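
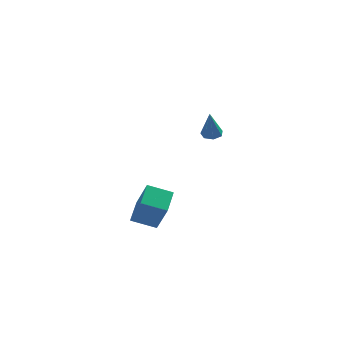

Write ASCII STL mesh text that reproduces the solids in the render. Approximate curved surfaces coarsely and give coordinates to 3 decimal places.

solid 
facet normal -0.308 0.401 -0.863
outer loop
vertex -4.534 3.555 -2.946
vertex -4.309 4.874 -2.413
vertex -3.314 3.528 -3.394
endloop
endfacet
facet normal -0.156 -0.916 -0.370
outer loop
vertex -2.791 2.846 -1.927
vertex -4.534 3.555 -2.946
vertex -3.314 3.528 -3.394
endloop
endfacet
facet normal -0.308 0.401 -0.863
outer loop
vertex -3.314 3.528 -3.394
vertex -4.309 4.874 -2.413
vertex -3.089 4.847 -2.861
endloop
endfacet
facet normal 0.939 -0.021 -0.344
outer loop
vertex -3.089 4.847 -2.861
vertex -2.791 2.846 -1.927
vertex -3.314 3.528 -3.394
endloop
endfacet
facet normal -0.939 0.021 0.344
outer loop
vertex -4.534 3.555 -2.946
vertex -3.786 4.192 -0.946
vertex -4.309 4.874 -2.413
endloop
endfacet
facet normal -0.156 -0.916 -0.370
outer loop
vertex -4.011 2.873 -1.479
vertex -4.534 3.555 -2.946
vertex -2.791 2.846 -1.927
endloop
endfacet
facet normal -0.939 0.021 0.344
outer loop
vertex -4.011 2.873 -1.479
vertex -3.786 4.192 -0.946
vertex -4.534 3.555 -2.946
endloop
endfacet
facet normal 0.156 0.916 0.370
outer loop
vertex -4.309 4.874 -2.413
vertex -3.786 4.192 -0.946
vertex -3.089 4.847 -2.861
endloop
endfacet
facet normal 0.939 -0.021 -0.344
outer loop
vertex -2.566 4.165 -1.394
vertex -2.791 2.846 -1.927
vertex -3.089 4.847 -2.861
endloop
endfacet
facet normal 0.156 0.916 0.370
outer loop
vertex -3.089 4.847 -2.861
vertex -3.786 4.192 -0.946
vertex -2.566 4.165 -1.394
endloop
endfacet
facet normal 0.308 -0.401 0.863
outer loop
vertex -2.566 4.165 -1.394
vertex -4.011 2.873 -1.479
vertex -2.791 2.846 -1.927
endloop
endfacet
facet normal 0.308 -0.401 0.863
outer loop
vertex -3.786 4.192 -0.946
vertex -4.011 2.873 -1.479
vertex -2.566 4.165 -1.394
endloop
endfacet
facet normal 0.063 0.335 -0.940
outer loop
vertex -0.38 3.047 2.742
vertex -0.823 3.293 2.8
vertex -0.351 3.462 2.892
endloop
endfacet
facet normal 0.935 -0.177 0.308
outer loop
vertex -0.38 3.047 2.742
vertex -0.351 3.462 2.892
vertex -0.917 2.787 4.22
endloop
endfacet
facet normal 0.063 0.336 -0.940
outer loop
vertex -0.351 3.462 2.892
vertex -0.823 3.293 2.8
vertex -0.677 3.75 2.973
endloop
endfacet
facet normal 0.626 0.554 0.549
outer loop
vertex -0.351 3.462 2.892
vertex -0.677 3.75 2.973
vertex -0.917 2.787 4.22
endloop
endfacet
facet normal 0.062 0.336 -0.940
outer loop
vertex -0.677 3.75 2.973
vertex -0.823 3.293 2.8
vertex -1.113 3.694 2.924
endloop
endfacet
facet normal -0.168 0.796 0.582
outer loop
vertex -0.677 3.75 2.973
vertex -1.113 3.694 2.924
vertex -0.917 2.787 4.22
endloop
endfacet
facet normal 0.062 0.335 -0.940
outer loop
vertex -1.113 3.694 2.924
vertex -0.823 3.293 2.8
vertex -1.331 3.336 2.782
endloop
endfacet
facet normal -0.849 0.365 0.383
outer loop
vertex -1.113 3.694 2.924
vertex -1.331 3.336 2.782
vertex -0.917 2.787 4.22
endloop
endfacet
facet normal 0.062 0.334 -0.941
outer loop
vertex -1.331 3.336 2.782
vertex -0.823 3.293 2.8
vertex -1.166 2.945 2.654
endloop
endfacet
facet normal -0.904 -0.415 0.102
outer loop
vertex -1.331 3.336 2.782
vertex -1.166 2.945 2.654
vertex -0.917 2.787 4.22
endloop
endfacet
facet normal 0.061 0.334 -0.940
outer loop
vertex -1.166 2.945 2.654
vertex -0.823 3.293 2.8
vertex -0.743 2.817 2.636
endloop
endfacet
facet normal -0.291 -0.955 -0.050
outer loop
vertex -1.166 2.945 2.654
vertex -0.743 2.817 2.636
vertex -0.917 2.787 4.22
endloop
endfacet
facet normal 0.063 0.335 -0.940
outer loop
vertex -0.743 2.817 2.636
vertex -0.823 3.293 2.8
vertex -0.38 3.047 2.742
endloop
endfacet
facet normal 0.526 -0.849 0.042
outer loop
vertex -0.743 2.817 2.636
vertex -0.38 3.047 2.742
vertex -0.917 2.787 4.22
endloop
endfacet

endsolid


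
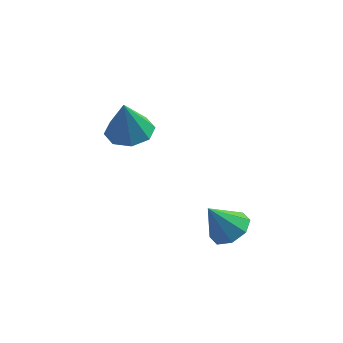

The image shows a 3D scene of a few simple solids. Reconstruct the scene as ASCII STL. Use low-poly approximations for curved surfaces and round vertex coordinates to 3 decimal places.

solid 
facet normal 0.504 0.207 -0.838
outer loop
vertex 3.203 -2.888 -3.459
vertex 2.541 -2.438 -3.746
vertex 3.233 -2.261 -3.286
endloop
endfacet
facet normal 0.523 -0.250 0.815
outer loop
vertex 3.203 -2.888 -3.459
vertex 3.233 -2.261 -3.286
vertex 1.799 -2.742 -2.514
endloop
endfacet
facet normal 0.504 0.208 -0.838
outer loop
vertex 3.233 -2.261 -3.286
vertex 2.541 -2.438 -3.746
vertex 2.858 -1.738 -3.382
endloop
endfacet
facet normal 0.330 0.394 0.858
outer loop
vertex 3.233 -2.261 -3.286
vertex 2.858 -1.738 -3.382
vertex 1.799 -2.742 -2.514
endloop
endfacet
facet normal 0.505 0.207 -0.838
outer loop
vertex 2.858 -1.738 -3.382
vertex 2.541 -2.438 -3.746
vertex 2.298 -1.625 -3.692
endloop
endfacet
facet normal -0.197 0.752 0.629
outer loop
vertex 2.858 -1.738 -3.382
vertex 2.298 -1.625 -3.692
vertex 1.799 -2.742 -2.514
endloop
endfacet
facet normal 0.505 0.207 -0.838
outer loop
vertex 2.298 -1.625 -3.692
vertex 2.541 -2.438 -3.746
vertex 1.879 -1.988 -4.034
endloop
endfacet
facet normal -0.746 0.612 0.264
outer loop
vertex 2.298 -1.625 -3.692
vertex 1.879 -1.988 -4.034
vertex 1.799 -2.742 -2.514
endloop
endfacet
facet normal 0.505 0.207 -0.838
outer loop
vertex 1.879 -1.988 -4.034
vertex 2.541 -2.438 -3.746
vertex 1.849 -2.615 -4.207
endloop
endfacet
facet normal -0.998 0.055 -0.025
outer loop
vertex 1.879 -1.988 -4.034
vertex 1.849 -2.615 -4.207
vertex 1.799 -2.742 -2.514
endloop
endfacet
facet normal 0.505 0.206 -0.838
outer loop
vertex 1.849 -2.615 -4.207
vertex 2.541 -2.438 -3.746
vertex 2.223 -3.138 -4.11
endloop
endfacet
facet normal -0.806 -0.589 -0.068
outer loop
vertex 1.849 -2.615 -4.207
vertex 2.223 -3.138 -4.11
vertex 1.799 -2.742 -2.514
endloop
endfacet
facet normal 0.505 0.207 -0.838
outer loop
vertex 2.223 -3.138 -4.11
vertex 2.541 -2.438 -3.746
vertex 2.784 -3.251 -3.8
endloop
endfacet
facet normal -0.279 -0.947 0.161
outer loop
vertex 2.223 -3.138 -4.11
vertex 2.784 -3.251 -3.8
vertex 1.799 -2.742 -2.514
endloop
endfacet
facet normal 0.504 0.206 -0.839
outer loop
vertex 2.784 -3.251 -3.8
vertex 2.541 -2.438 -3.746
vertex 3.203 -2.888 -3.459
endloop
endfacet
facet normal 0.270 -0.806 0.526
outer loop
vertex 2.784 -3.251 -3.8
vertex 3.203 -2.888 -3.459
vertex 1.799 -2.742 -2.514
endloop
endfacet
facet normal 0.071 0.191 -0.979
outer loop
vertex -1.002 1.03 -1.44
vertex -1.909 0.742 -1.562
vertex -1.484 1.58 -1.368
endloop
endfacet
facet normal 0.633 0.475 0.611
outer loop
vertex -1.002 1.03 -1.44
vertex -1.484 1.58 -1.368
vertex -2.031 0.418 0.102
endloop
endfacet
facet normal 0.073 0.190 -0.979
outer loop
vertex -1.484 1.58 -1.368
vertex -1.909 0.742 -1.562
vertex -2.215 1.639 -1.411
endloop
endfacet
facet normal 0.026 0.779 0.626
outer loop
vertex -1.484 1.58 -1.368
vertex -2.215 1.639 -1.411
vertex -2.031 0.418 0.102
endloop
endfacet
facet normal 0.072 0.189 -0.979
outer loop
vertex -2.215 1.639 -1.411
vertex -1.909 0.742 -1.562
vertex -2.767 1.172 -1.542
endloop
endfacet
facet normal -0.615 0.576 0.539
outer loop
vertex -2.215 1.639 -1.411
vertex -2.767 1.172 -1.542
vertex -2.031 0.418 0.102
endloop
endfacet
facet normal 0.072 0.190 -0.979
outer loop
vertex -2.767 1.172 -1.542
vertex -1.909 0.742 -1.562
vertex -2.816 0.453 -1.685
endloop
endfacet
facet normal -0.916 -0.018 0.402
outer loop
vertex -2.767 1.172 -1.542
vertex -2.816 0.453 -1.685
vertex -2.031 0.418 0.102
endloop
endfacet
facet normal 0.072 0.190 -0.979
outer loop
vertex -2.816 0.453 -1.685
vertex -1.909 0.742 -1.562
vertex -2.334 -0.097 -1.756
endloop
endfacet
facet normal -0.700 -0.651 0.295
outer loop
vertex -2.816 0.453 -1.685
vertex -2.334 -0.097 -1.756
vertex -2.031 0.418 0.102
endloop
endfacet
facet normal 0.072 0.190 -0.979
outer loop
vertex -2.334 -0.097 -1.756
vertex -1.909 0.742 -1.562
vertex -1.603 -0.156 -1.714
endloop
endfacet
facet normal -0.093 -0.955 0.280
outer loop
vertex -2.334 -0.097 -1.756
vertex -1.603 -0.156 -1.714
vertex -2.031 0.418 0.102
endloop
endfacet
facet normal 0.072 0.190 -0.979
outer loop
vertex -1.603 -0.156 -1.714
vertex -1.909 0.742 -1.562
vertex -1.051 0.311 -1.583
endloop
endfacet
facet normal 0.549 -0.751 0.367
outer loop
vertex -1.603 -0.156 -1.714
vertex -1.051 0.311 -1.583
vertex -2.031 0.418 0.102
endloop
endfacet
facet normal 0.071 0.190 -0.979
outer loop
vertex -1.051 0.311 -1.583
vertex -1.909 0.742 -1.562
vertex -1.002 1.03 -1.44
endloop
endfacet
facet normal 0.849 -0.158 0.504
outer loop
vertex -1.051 0.311 -1.583
vertex -1.002 1.03 -1.44
vertex -2.031 0.418 0.102
endloop
endfacet

endsolid


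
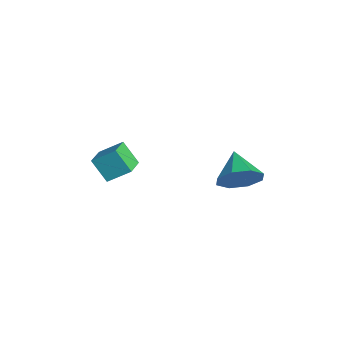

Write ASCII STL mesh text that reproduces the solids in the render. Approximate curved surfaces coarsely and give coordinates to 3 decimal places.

solid 
facet normal -0.769 0.571 -0.287
outer loop
vertex -1.989 -3.895 3.135
vertex -1.564 -2.951 3.872
vertex -1.298 -3.45 2.167
endloop
endfacet
facet normal -0.334 -0.743 -0.580
outer loop
vertex -0.436 -4.089 2.488
vertex -1.989 -3.895 3.135
vertex -1.298 -3.45 2.167
endloop
endfacet
facet normal -0.770 0.570 -0.287
outer loop
vertex -1.298 -3.45 2.167
vertex -1.564 -2.951 3.872
vertex -0.873 -2.506 2.903
endloop
endfacet
facet normal 0.544 0.350 -0.763
outer loop
vertex -0.873 -2.506 2.903
vertex -0.436 -4.089 2.488
vertex -1.298 -3.45 2.167
endloop
endfacet
facet normal -0.544 -0.351 0.763
outer loop
vertex -1.989 -3.895 3.135
vertex -0.702 -3.59 4.193
vertex -1.564 -2.951 3.872
endloop
endfacet
facet normal -0.334 -0.743 -0.580
outer loop
vertex -1.127 -4.534 3.457
vertex -1.989 -3.895 3.135
vertex -0.436 -4.089 2.488
endloop
endfacet
facet normal -0.544 -0.350 0.763
outer loop
vertex -1.127 -4.534 3.457
vertex -0.702 -3.59 4.193
vertex -1.989 -3.895 3.135
endloop
endfacet
facet normal 0.335 0.743 0.580
outer loop
vertex -1.564 -2.951 3.872
vertex -0.702 -3.59 4.193
vertex -0.873 -2.506 2.903
endloop
endfacet
facet normal 0.544 0.350 -0.762
outer loop
vertex -0.011 -3.145 3.225
vertex -0.436 -4.089 2.488
vertex -0.873 -2.506 2.903
endloop
endfacet
facet normal 0.334 0.743 0.580
outer loop
vertex -0.873 -2.506 2.903
vertex -0.702 -3.59 4.193
vertex -0.011 -3.145 3.225
endloop
endfacet
facet normal 0.770 -0.570 0.287
outer loop
vertex -0.011 -3.145 3.225
vertex -1.127 -4.534 3.457
vertex -0.436 -4.089 2.488
endloop
endfacet
facet normal 0.770 -0.570 0.287
outer loop
vertex -0.702 -3.59 4.193
vertex -1.127 -4.534 3.457
vertex -0.011 -3.145 3.225
endloop
endfacet
facet normal 0.891 -0.186 -0.414
outer loop
vertex 1.03 1.849 2.55
vertex 0.538 1.562 1.621
vertex 0.924 2.495 2.032
endloop
endfacet
facet normal -0.108 0.611 0.784
outer loop
vertex 1.03 1.849 2.55
vertex 0.924 2.495 2.032
vertex -0.878 1.858 2.279
endloop
endfacet
facet normal 0.891 -0.186 -0.414
outer loop
vertex 0.924 2.495 2.032
vertex 0.538 1.562 1.621
vertex 0.592 2.594 1.274
endloop
endfacet
facet normal -0.292 0.923 0.249
outer loop
vertex 0.924 2.495 2.032
vertex 0.592 2.594 1.274
vertex -0.878 1.858 2.279
endloop
endfacet
facet normal 0.891 -0.186 -0.414
outer loop
vertex 0.592 2.594 1.274
vertex 0.538 1.562 1.621
vertex 0.228 2.089 0.718
endloop
endfacet
facet normal -0.584 0.754 -0.302
outer loop
vertex 0.592 2.594 1.274
vertex 0.228 2.089 0.718
vertex -0.878 1.858 2.279
endloop
endfacet
facet normal 0.891 -0.186 -0.414
outer loop
vertex 0.228 2.089 0.718
vertex 0.538 1.562 1.621
vertex 0.046 1.276 0.691
endloop
endfacet
facet normal -0.813 0.200 -0.547
outer loop
vertex 0.228 2.089 0.718
vertex 0.046 1.276 0.691
vertex -0.878 1.858 2.279
endloop
endfacet
facet normal 0.891 -0.185 -0.415
outer loop
vertex 0.046 1.276 0.691
vertex 0.538 1.562 1.621
vertex 0.153 0.63 1.209
endloop
endfacet
facet normal -0.845 -0.413 -0.340
outer loop
vertex 0.046 1.276 0.691
vertex 0.153 0.63 1.209
vertex -0.878 1.858 2.279
endloop
endfacet
facet normal 0.891 -0.185 -0.414
outer loop
vertex 0.153 0.63 1.209
vertex 0.538 1.562 1.621
vertex 0.485 0.531 1.968
endloop
endfacet
facet normal -0.661 -0.725 0.195
outer loop
vertex 0.153 0.63 1.209
vertex 0.485 0.531 1.968
vertex -0.878 1.858 2.279
endloop
endfacet
facet normal 0.891 -0.185 -0.414
outer loop
vertex 0.485 0.531 1.968
vertex 0.538 1.562 1.621
vertex 0.848 1.036 2.523
endloop
endfacet
facet normal -0.369 -0.554 0.746
outer loop
vertex 0.485 0.531 1.968
vertex 0.848 1.036 2.523
vertex -0.878 1.858 2.279
endloop
endfacet
facet normal 0.891 -0.186 -0.414
outer loop
vertex 0.848 1.036 2.523
vertex 0.538 1.562 1.621
vertex 1.03 1.849 2.55
endloop
endfacet
facet normal -0.141 -0.001 0.990
outer loop
vertex 0.848 1.036 2.523
vertex 1.03 1.849 2.55
vertex -0.878 1.858 2.279
endloop
endfacet

endsolid


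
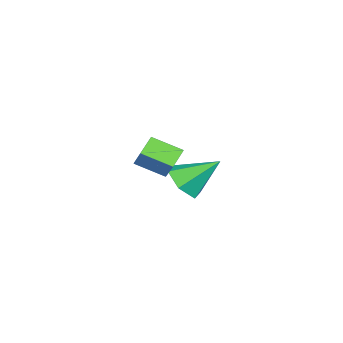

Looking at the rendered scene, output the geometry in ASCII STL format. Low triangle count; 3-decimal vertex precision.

solid 
facet normal -0.542 -0.425 -0.725
outer loop
vertex 0.628 -3.143 1.423
vertex -0.092 -3.041 1.901
vertex 0.44 -2.012 0.9
endloop
endfacet
facet normal 0.827 -0.117 -0.550
outer loop
vertex 1.172 -1.439 1.879
vertex 0.628 -3.143 1.423
vertex 0.44 -2.012 0.9
endloop
endfacet
facet normal -0.542 -0.425 -0.725
outer loop
vertex 0.44 -2.012 0.9
vertex -0.092 -3.041 1.901
vertex -0.279 -1.91 1.378
endloop
endfacet
facet normal -0.148 0.898 -0.415
outer loop
vertex -0.279 -1.91 1.378
vertex 1.172 -1.439 1.879
vertex 0.44 -2.012 0.9
endloop
endfacet
facet normal 0.148 -0.898 0.415
outer loop
vertex 0.628 -3.143 1.423
vertex 0.64 -2.468 2.88
vertex -0.092 -3.041 1.901
endloop
endfacet
facet normal 0.827 -0.117 -0.549
outer loop
vertex 1.359 -2.57 2.402
vertex 0.628 -3.143 1.423
vertex 1.172 -1.439 1.879
endloop
endfacet
facet normal 0.148 -0.898 0.415
outer loop
vertex 1.359 -2.57 2.402
vertex 0.64 -2.468 2.88
vertex 0.628 -3.143 1.423
endloop
endfacet
facet normal -0.827 0.117 0.550
outer loop
vertex -0.092 -3.041 1.901
vertex 0.64 -2.468 2.88
vertex -0.279 -1.91 1.378
endloop
endfacet
facet normal -0.148 0.898 -0.415
outer loop
vertex 0.452 -1.337 2.357
vertex 1.172 -1.439 1.879
vertex -0.279 -1.91 1.378
endloop
endfacet
facet normal -0.827 0.117 0.550
outer loop
vertex -0.279 -1.91 1.378
vertex 0.64 -2.468 2.88
vertex 0.452 -1.337 2.357
endloop
endfacet
facet normal 0.542 0.425 0.725
outer loop
vertex 0.452 -1.337 2.357
vertex 1.359 -2.57 2.402
vertex 1.172 -1.439 1.879
endloop
endfacet
facet normal 0.542 0.425 0.725
outer loop
vertex 0.64 -2.468 2.88
vertex 1.359 -2.57 2.402
vertex 0.452 -1.337 2.357
endloop
endfacet
facet normal 0.218 -0.723 -0.655
outer loop
vertex -3.33 -3.477 -1.035
vertex -3.766 -2.993 -1.714
vertex -2.849 -2.86 -1.556
endloop
endfacet
facet normal 0.665 0.106 0.739
outer loop
vertex -3.33 -3.477 -1.035
vertex -2.849 -2.86 -1.556
vertex -4.154 -1.707 -0.546
endloop
endfacet
facet normal 0.218 -0.723 -0.656
outer loop
vertex -2.849 -2.86 -1.556
vertex -3.766 -2.993 -1.714
vertex -3.284 -2.376 -2.234
endloop
endfacet
facet normal 0.691 0.720 0.071
outer loop
vertex -2.849 -2.86 -1.556
vertex -3.284 -2.376 -2.234
vertex -4.154 -1.707 -0.546
endloop
endfacet
facet normal 0.218 -0.723 -0.656
outer loop
vertex -3.284 -2.376 -2.234
vertex -3.766 -2.993 -1.714
vertex -4.201 -2.509 -2.392
endloop
endfacet
facet normal -0.065 0.916 -0.396
outer loop
vertex -3.284 -2.376 -2.234
vertex -4.201 -2.509 -2.392
vertex -4.154 -1.707 -0.546
endloop
endfacet
facet normal 0.219 -0.722 -0.656
outer loop
vertex -4.201 -2.509 -2.392
vertex -3.766 -2.993 -1.714
vertex -4.683 -3.127 -1.872
endloop
endfacet
facet normal -0.846 0.496 -0.194
outer loop
vertex -4.201 -2.509 -2.392
vertex -4.683 -3.127 -1.872
vertex -4.154 -1.707 -0.546
endloop
endfacet
facet normal 0.219 -0.723 -0.656
outer loop
vertex -4.683 -3.127 -1.872
vertex -3.766 -2.993 -1.714
vertex -4.247 -3.611 -1.193
endloop
endfacet
facet normal -0.872 -0.119 0.475
outer loop
vertex -4.683 -3.127 -1.872
vertex -4.247 -3.611 -1.193
vertex -4.154 -1.707 -0.546
endloop
endfacet
facet normal 0.219 -0.723 -0.656
outer loop
vertex -4.247 -3.611 -1.193
vertex -3.766 -2.993 -1.714
vertex -3.33 -3.477 -1.035
endloop
endfacet
facet normal -0.116 -0.314 0.942
outer loop
vertex -4.247 -3.611 -1.193
vertex -3.33 -3.477 -1.035
vertex -4.154 -1.707 -0.546
endloop
endfacet

endsolid


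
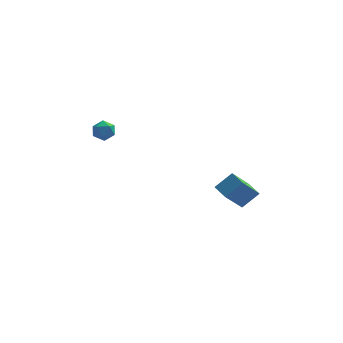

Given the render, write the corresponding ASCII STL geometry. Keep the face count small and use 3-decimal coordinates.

solid 
facet normal -0.557 0.799 0.227
outer loop
vertex 2.021 2.476 -2.296
vertex 2.918 2.872 -1.489
vertex 2.917 3.531 -3.809
endloop
endfacet
facet normal -0.706 -0.312 -0.636
outer loop
vertex 3.462 2.748 -4.031
vertex 2.021 2.476 -2.296
vertex 2.917 3.531 -3.809
endloop
endfacet
facet normal -0.557 0.799 0.227
outer loop
vertex 2.917 3.531 -3.809
vertex 2.918 2.872 -1.489
vertex 3.813 3.927 -3.002
endloop
endfacet
facet normal 0.438 0.514 -0.738
outer loop
vertex 3.813 3.927 -3.002
vertex 3.462 2.748 -4.031
vertex 2.917 3.531 -3.809
endloop
endfacet
facet normal -0.437 -0.514 0.738
outer loop
vertex 2.021 2.476 -2.296
vertex 3.463 2.089 -1.711
vertex 2.918 2.872 -1.489
endloop
endfacet
facet normal -0.706 -0.312 -0.635
outer loop
vertex 2.567 1.693 -2.518
vertex 2.021 2.476 -2.296
vertex 3.462 2.748 -4.031
endloop
endfacet
facet normal -0.437 -0.514 0.738
outer loop
vertex 2.567 1.693 -2.518
vertex 3.463 2.089 -1.711
vertex 2.021 2.476 -2.296
endloop
endfacet
facet normal 0.707 0.312 0.635
outer loop
vertex 2.918 2.872 -1.489
vertex 3.463 2.089 -1.711
vertex 3.813 3.927 -3.002
endloop
endfacet
facet normal 0.437 0.514 -0.738
outer loop
vertex 4.359 3.144 -3.224
vertex 3.462 2.748 -4.031
vertex 3.813 3.927 -3.002
endloop
endfacet
facet normal 0.706 0.312 0.636
outer loop
vertex 3.813 3.927 -3.002
vertex 3.463 2.089 -1.711
vertex 4.359 3.144 -3.224
endloop
endfacet
facet normal 0.557 -0.799 -0.227
outer loop
vertex 4.359 3.144 -3.224
vertex 2.567 1.693 -2.518
vertex 3.462 2.748 -4.031
endloop
endfacet
facet normal 0.557 -0.799 -0.227
outer loop
vertex 3.463 2.089 -1.711
vertex 2.567 1.693 -2.518
vertex 4.359 3.144 -3.224
endloop
endfacet
facet normal 0.305 0.805 0.509
outer loop
vertex -3.755 4.65 0.986
vertex -3.786 4.288 1.577
vertex -3.199 4.299 1.208
endloop
endfacet
facet normal 0.570 0.807 -0.153
outer loop
vertex -3.755 4.65 0.986
vertex -3.199 4.299 1.208
vertex -3.368 4.291 0.535
endloop
endfacet
facet normal 0.023 0.792 -0.610
outer loop
vertex -3.755 4.65 0.986
vertex -3.368 4.291 0.535
vertex -4.06 4.275 0.488
endloop
endfacet
facet normal -0.581 0.780 -0.231
outer loop
vertex -3.755 4.65 0.986
vertex -4.06 4.275 0.488
vertex -4.319 4.273 1.132
endloop
endfacet
facet normal -0.407 0.788 0.461
outer loop
vertex -3.755 4.65 0.986
vertex -4.319 4.273 1.132
vertex -3.786 4.288 1.577
endloop
endfacet
facet normal 0.948 0.207 -0.241
outer loop
vertex -3.368 4.291 0.535
vertex -3.199 4.299 1.208
vertex -3.161 3.707 0.848
endloop
endfacet
facet normal 0.518 0.204 0.830
outer loop
vertex -3.199 4.299 1.208
vertex -3.786 4.288 1.577
vertex -3.42 3.705 1.492
endloop
endfacet
facet normal -0.634 0.179 0.753
outer loop
vertex -3.786 4.288 1.577
vertex -4.319 4.273 1.132
vertex -4.112 3.689 1.445
endloop
endfacet
facet normal -0.915 0.165 -0.368
outer loop
vertex -4.319 4.273 1.132
vertex -4.06 4.275 0.488
vertex -4.281 3.681 0.772
endloop
endfacet
facet normal 0.062 0.182 -0.981
outer loop
vertex -4.06 4.275 0.488
vertex -3.368 4.291 0.535
vertex -3.694 3.692 0.403
endloop
endfacet
facet normal 0.581 -0.780 0.231
outer loop
vertex -3.725 3.33 0.994
vertex -3.161 3.707 0.848
vertex -3.42 3.705 1.492
endloop
endfacet
facet normal -0.023 -0.792 0.610
outer loop
vertex -3.725 3.33 0.994
vertex -3.42 3.705 1.492
vertex -4.112 3.689 1.445
endloop
endfacet
facet normal -0.570 -0.807 0.153
outer loop
vertex -3.725 3.33 0.994
vertex -4.112 3.689 1.445
vertex -4.281 3.681 0.772
endloop
endfacet
facet normal -0.305 -0.805 -0.509
outer loop
vertex -3.725 3.33 0.994
vertex -4.281 3.681 0.772
vertex -3.694 3.692 0.403
endloop
endfacet
facet normal 0.407 -0.788 -0.461
outer loop
vertex -3.725 3.33 0.994
vertex -3.694 3.692 0.403
vertex -3.161 3.707 0.848
endloop
endfacet
facet normal 0.915 -0.165 0.368
outer loop
vertex -3.42 3.705 1.492
vertex -3.161 3.707 0.848
vertex -3.199 4.299 1.208
endloop
endfacet
facet normal -0.062 -0.182 0.981
outer loop
vertex -4.112 3.689 1.445
vertex -3.42 3.705 1.492
vertex -3.786 4.288 1.577
endloop
endfacet
facet normal -0.948 -0.207 0.241
outer loop
vertex -4.281 3.681 0.772
vertex -4.112 3.689 1.445
vertex -4.319 4.273 1.132
endloop
endfacet
facet normal -0.518 -0.204 -0.830
outer loop
vertex -3.694 3.692 0.403
vertex -4.281 3.681 0.772
vertex -4.06 4.275 0.488
endloop
endfacet
facet normal 0.634 -0.179 -0.753
outer loop
vertex -3.161 3.707 0.848
vertex -3.694 3.692 0.403
vertex -3.368 4.291 0.535
endloop
endfacet

endsolid


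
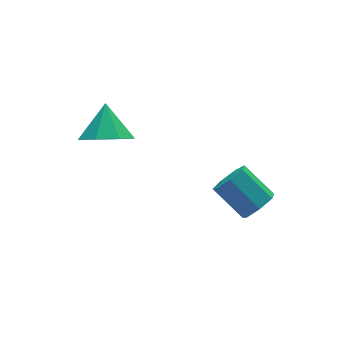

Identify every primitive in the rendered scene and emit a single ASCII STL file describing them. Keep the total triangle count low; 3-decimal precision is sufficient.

solid 
facet normal -0.307 -0.631 -0.712
outer loop
vertex -1.649 1.749 -1.903
vertex -2.246 1.294 -1.242
vertex -2.348 2.06 -1.877
endloop
endfacet
facet normal 0.392 0.898 -0.197
outer loop
vertex -1.649 1.749 -1.903
vertex -2.348 2.06 -1.877
vertex -1.814 2.186 -0.238
endloop
endfacet
facet normal -0.306 -0.631 -0.712
outer loop
vertex -2.348 2.06 -1.877
vertex -2.246 1.294 -1.242
vertex -2.987 1.922 -1.48
endloop
endfacet
facet normal -0.214 0.977 -0.005
outer loop
vertex -2.348 2.06 -1.877
vertex -2.987 1.922 -1.48
vertex -1.814 2.186 -0.238
endloop
endfacet
facet normal -0.307 -0.632 -0.712
outer loop
vertex -2.987 1.922 -1.48
vertex -2.246 1.294 -1.242
vertex -3.193 1.417 -0.943
endloop
endfacet
facet normal -0.596 0.686 0.417
outer loop
vertex -2.987 1.922 -1.48
vertex -3.193 1.417 -0.943
vertex -1.814 2.186 -0.238
endloop
endfacet
facet normal -0.307 -0.632 -0.712
outer loop
vertex -3.193 1.417 -0.943
vertex -2.246 1.294 -1.242
vertex -2.844 0.84 -0.581
endloop
endfacet
facet normal -0.531 0.196 0.824
outer loop
vertex -3.193 1.417 -0.943
vertex -2.844 0.84 -0.581
vertex -1.814 2.186 -0.238
endloop
endfacet
facet normal -0.307 -0.632 -0.712
outer loop
vertex -2.844 0.84 -0.581
vertex -2.246 1.294 -1.242
vertex -2.145 0.529 -0.606
endloop
endfacet
facet normal -0.057 -0.206 0.977
outer loop
vertex -2.844 0.84 -0.581
vertex -2.145 0.529 -0.606
vertex -1.814 2.186 -0.238
endloop
endfacet
facet normal -0.306 -0.632 -0.712
outer loop
vertex -2.145 0.529 -0.606
vertex -2.246 1.294 -1.242
vertex -1.505 0.667 -1.004
endloop
endfacet
facet normal 0.550 -0.284 0.785
outer loop
vertex -2.145 0.529 -0.606
vertex -1.505 0.667 -1.004
vertex -1.814 2.186 -0.238
endloop
endfacet
facet normal -0.306 -0.632 -0.712
outer loop
vertex -1.505 0.667 -1.004
vertex -2.246 1.294 -1.242
vertex -1.3 1.172 -1.541
endloop
endfacet
facet normal 0.932 0.007 0.362
outer loop
vertex -1.505 0.667 -1.004
vertex -1.3 1.172 -1.541
vertex -1.814 2.186 -0.238
endloop
endfacet
facet normal -0.306 -0.632 -0.712
outer loop
vertex -1.3 1.172 -1.541
vertex -2.246 1.294 -1.242
vertex -1.649 1.749 -1.903
endloop
endfacet
facet normal 0.867 0.496 -0.044
outer loop
vertex -1.3 1.172 -1.541
vertex -1.649 1.749 -1.903
vertex -1.814 2.186 -0.238
endloop
endfacet
facet normal 0.366 -0.717 -0.593
outer loop
vertex 2.02 -2.34 -3.29
vertex 1.694 -2.038 -3.856
vertex 2.355 -1.913 -3.599
endloop
endfacet
facet normal 0.761 -0.138 0.634
outer loop
vertex 2.02 -2.34 -3.29
vertex 2.355 -1.913 -3.599
vertex 1.473 -1.265 -2.399
endloop
endfacet
facet normal 0.761 -0.138 0.634
outer loop
vertex 1.473 -1.265 -2.399
vertex 2.355 -1.913 -3.599
vertex 1.808 -0.838 -2.708
endloop
endfacet
facet normal -0.364 0.716 0.595
outer loop
vertex 1.473 -1.265 -2.399
vertex 1.808 -0.838 -2.708
vertex 1.146 -0.962 -2.964
endloop
endfacet
facet normal 0.366 -0.717 -0.593
outer loop
vertex 2.355 -1.913 -3.599
vertex 1.694 -2.038 -3.856
vertex 2.192 -1.58 -4.102
endloop
endfacet
facet normal 0.894 0.449 0.007
outer loop
vertex 2.355 -1.913 -3.599
vertex 2.192 -1.58 -4.102
vertex 1.808 -0.838 -2.708
endloop
endfacet
facet normal 0.894 0.449 0.007
outer loop
vertex 1.808 -0.838 -2.708
vertex 2.192 -1.58 -4.102
vertex 1.645 -0.505 -3.211
endloop
endfacet
facet normal -0.364 0.718 0.593
outer loop
vertex 1.808 -0.838 -2.708
vertex 1.645 -0.505 -3.211
vertex 1.146 -0.962 -2.964
endloop
endfacet
facet normal 0.365 -0.716 -0.595
outer loop
vertex 2.192 -1.58 -4.102
vertex 1.694 -2.038 -3.856
vertex 1.654 -1.591 -4.419
endloop
endfacet
facet normal 0.353 0.697 -0.624
outer loop
vertex 2.192 -1.58 -4.102
vertex 1.654 -1.591 -4.419
vertex 1.645 -0.505 -3.211
endloop
endfacet
facet normal 0.353 0.697 -0.624
outer loop
vertex 1.645 -0.505 -3.211
vertex 1.654 -1.591 -4.419
vertex 1.106 -0.516 -3.528
endloop
endfacet
facet normal -0.364 0.718 0.594
outer loop
vertex 1.645 -0.505 -3.211
vertex 1.106 -0.516 -3.528
vertex 1.146 -0.962 -2.964
endloop
endfacet
facet normal 0.364 -0.717 -0.595
outer loop
vertex 1.654 -1.591 -4.419
vertex 1.694 -2.038 -3.856
vertex 1.145 -1.938 -4.312
endloop
endfacet
facet normal -0.452 0.421 -0.786
outer loop
vertex 1.654 -1.591 -4.419
vertex 1.145 -1.938 -4.312
vertex 1.106 -0.516 -3.528
endloop
endfacet
facet normal -0.453 0.421 -0.786
outer loop
vertex 1.106 -0.516 -3.528
vertex 1.145 -1.938 -4.312
vertex 0.598 -0.863 -3.421
endloop
endfacet
facet normal -0.365 0.717 0.593
outer loop
vertex 1.106 -0.516 -3.528
vertex 0.598 -0.863 -3.421
vertex 1.146 -0.962 -2.964
endloop
endfacet
facet normal 0.364 -0.716 -0.595
outer loop
vertex 1.145 -1.938 -4.312
vertex 1.694 -2.038 -3.856
vertex 1.05 -2.361 -3.861
endloop
endfacet
facet normal -0.919 -0.173 -0.356
outer loop
vertex 1.145 -1.938 -4.312
vertex 1.05 -2.361 -3.861
vertex 0.598 -0.863 -3.421
endloop
endfacet
facet normal -0.919 -0.173 -0.355
outer loop
vertex 0.598 -0.863 -3.421
vertex 1.05 -2.361 -3.861
vertex 0.503 -1.285 -2.97
endloop
endfacet
facet normal -0.366 0.717 0.594
outer loop
vertex 0.598 -0.863 -3.421
vertex 0.503 -1.285 -2.97
vertex 1.146 -0.962 -2.964
endloop
endfacet
facet normal 0.365 -0.718 -0.593
outer loop
vertex 1.05 -2.361 -3.861
vertex 1.694 -2.038 -3.856
vertex 1.439 -2.539 -3.406
endloop
endfacet
facet normal -0.692 -0.636 0.343
outer loop
vertex 1.05 -2.361 -3.861
vertex 1.439 -2.539 -3.406
vertex 0.503 -1.285 -2.97
endloop
endfacet
facet normal -0.692 -0.636 0.342
outer loop
vertex 0.503 -1.285 -2.97
vertex 1.439 -2.539 -3.406
vertex 0.892 -1.464 -2.515
endloop
endfacet
facet normal -0.365 0.716 0.594
outer loop
vertex 0.503 -1.285 -2.97
vertex 0.892 -1.464 -2.515
vertex 1.146 -0.962 -2.964
endloop
endfacet
facet normal 0.364 -0.718 -0.593
outer loop
vertex 1.439 -2.539 -3.406
vertex 1.694 -2.038 -3.856
vertex 2.02 -2.34 -3.29
endloop
endfacet
facet normal 0.056 -0.620 0.783
outer loop
vertex 1.439 -2.539 -3.406
vertex 2.02 -2.34 -3.29
vertex 0.892 -1.464 -2.515
endloop
endfacet
facet normal 0.056 -0.620 0.783
outer loop
vertex 0.892 -1.464 -2.515
vertex 2.02 -2.34 -3.29
vertex 1.473 -1.265 -2.399
endloop
endfacet
facet normal -0.364 0.716 0.595
outer loop
vertex 0.892 -1.464 -2.515
vertex 1.473 -1.265 -2.399
vertex 1.146 -0.962 -2.964
endloop
endfacet

endsolid


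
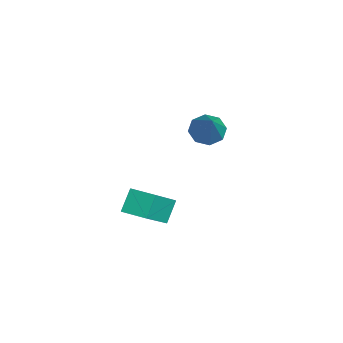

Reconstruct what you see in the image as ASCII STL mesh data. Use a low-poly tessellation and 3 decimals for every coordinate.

solid 
facet normal -0.490 0.401 0.774
outer loop
vertex 1.279 -4.33 -0.189
vertex 1.98 -3.47 -0.19
vertex 0.091 -3.362 -1.443
endloop
endfacet
facet normal -0.632 -0.775 0.000
outer loop
vertex 0.64 -3.81 -2.31
vertex 1.279 -4.33 -0.189
vertex 0.091 -3.362 -1.443
endloop
endfacet
facet normal -0.490 0.401 0.774
outer loop
vertex 0.091 -3.362 -1.443
vertex 1.98 -3.47 -0.19
vertex 0.792 -2.502 -1.444
endloop
endfacet
facet normal -0.601 0.489 -0.633
outer loop
vertex 0.792 -2.502 -1.444
vertex 0.64 -3.81 -2.31
vertex 0.091 -3.362 -1.443
endloop
endfacet
facet normal 0.601 -0.489 0.633
outer loop
vertex 1.279 -4.33 -0.189
vertex 2.529 -3.918 -1.057
vertex 1.98 -3.47 -0.19
endloop
endfacet
facet normal -0.632 -0.775 0.000
outer loop
vertex 1.828 -4.778 -1.056
vertex 1.279 -4.33 -0.189
vertex 0.64 -3.81 -2.31
endloop
endfacet
facet normal 0.601 -0.489 0.633
outer loop
vertex 1.828 -4.778 -1.056
vertex 2.529 -3.918 -1.057
vertex 1.279 -4.33 -0.189
endloop
endfacet
facet normal 0.632 0.775 -0.000
outer loop
vertex 1.98 -3.47 -0.19
vertex 2.529 -3.918 -1.057
vertex 0.792 -2.502 -1.444
endloop
endfacet
facet normal -0.601 0.489 -0.633
outer loop
vertex 1.341 -2.95 -2.311
vertex 0.64 -3.81 -2.31
vertex 0.792 -2.502 -1.444
endloop
endfacet
facet normal 0.632 0.775 -0.000
outer loop
vertex 0.792 -2.502 -1.444
vertex 2.529 -3.918 -1.057
vertex 1.341 -2.95 -2.311
endloop
endfacet
facet normal 0.490 -0.401 -0.774
outer loop
vertex 1.341 -2.95 -2.311
vertex 1.828 -4.778 -1.056
vertex 0.64 -3.81 -2.31
endloop
endfacet
facet normal 0.490 -0.401 -0.774
outer loop
vertex 2.529 -3.918 -1.057
vertex 1.828 -4.778 -1.056
vertex 1.341 -2.95 -2.311
endloop
endfacet
facet normal -0.713 0.061 -0.699
outer loop
vertex -3.014 0.077 -0.728
vertex -3.433 -0.475 -0.349
vertex -3.393 0.314 -0.321
endloop
endfacet
facet normal 0.525 0.851 -0.006
outer loop
vertex -3.014 0.077 -0.728
vertex -3.393 0.314 -0.321
vertex -1.887 -0.605 1.169
endloop
endfacet
facet normal -0.711 0.061 -0.700
outer loop
vertex -3.393 0.314 -0.321
vertex -3.433 -0.475 -0.349
vertex -3.796 0.089 0.069
endloop
endfacet
facet normal 0.017 0.858 0.513
outer loop
vertex -3.393 0.314 -0.321
vertex -3.796 0.089 0.069
vertex -1.887 -0.605 1.169
endloop
endfacet
facet normal -0.712 0.060 -0.699
outer loop
vertex -3.796 0.089 0.069
vertex -3.433 -0.475 -0.349
vertex -3.986 -0.466 0.215
endloop
endfacet
facet normal -0.368 0.352 0.861
outer loop
vertex -3.796 0.089 0.069
vertex -3.986 -0.466 0.215
vertex -1.887 -0.605 1.169
endloop
endfacet
facet normal -0.712 0.059 -0.699
outer loop
vertex -3.986 -0.466 0.215
vertex -3.433 -0.475 -0.349
vertex -3.852 -1.026 0.031
endloop
endfacet
facet normal -0.404 -0.371 0.836
outer loop
vertex -3.986 -0.466 0.215
vertex -3.852 -1.026 0.031
vertex -1.887 -0.605 1.169
endloop
endfacet
facet normal -0.713 0.060 -0.699
outer loop
vertex -3.852 -1.026 0.031
vertex -3.433 -0.475 -0.349
vertex -3.473 -1.263 -0.376
endloop
endfacet
facet normal -0.071 -0.889 0.452
outer loop
vertex -3.852 -1.026 0.031
vertex -3.473 -1.263 -0.376
vertex -1.887 -0.605 1.169
endloop
endfacet
facet normal -0.712 0.060 -0.699
outer loop
vertex -3.473 -1.263 -0.376
vertex -3.433 -0.475 -0.349
vertex -3.07 -1.038 -0.767
endloop
endfacet
facet normal 0.437 -0.897 -0.066
outer loop
vertex -3.473 -1.263 -0.376
vertex -3.07 -1.038 -0.767
vertex -1.887 -0.605 1.169
endloop
endfacet
facet normal -0.712 0.060 -0.699
outer loop
vertex -3.07 -1.038 -0.767
vertex -3.433 -0.475 -0.349
vertex -2.88 -0.483 -0.913
endloop
endfacet
facet normal 0.822 -0.390 -0.415
outer loop
vertex -3.07 -1.038 -0.767
vertex -2.88 -0.483 -0.913
vertex -1.887 -0.605 1.169
endloop
endfacet
facet normal -0.712 0.061 -0.699
outer loop
vertex -2.88 -0.483 -0.913
vertex -3.433 -0.475 -0.349
vertex -3.014 0.077 -0.728
endloop
endfacet
facet normal 0.858 0.334 -0.390
outer loop
vertex -2.88 -0.483 -0.913
vertex -3.014 0.077 -0.728
vertex -1.887 -0.605 1.169
endloop
endfacet

endsolid


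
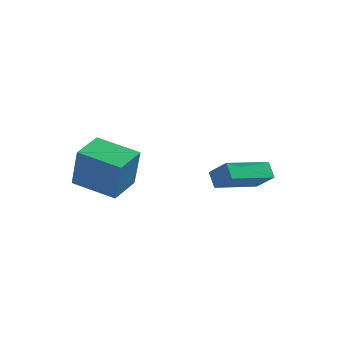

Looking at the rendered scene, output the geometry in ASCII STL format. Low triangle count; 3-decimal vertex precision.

solid 
facet normal -0.966 0.081 0.247
outer loop
vertex -3.6 -3.455 2.781
vertex -3.414 -2.085 3.058
vertex -4.013 -3.046 1.035
endloop
endfacet
facet normal -0.132 -0.972 -0.196
outer loop
vertex -2.246 -3.195 0.582
vertex -3.6 -3.455 2.781
vertex -4.013 -3.046 1.035
endloop
endfacet
facet normal -0.966 0.081 0.247
outer loop
vertex -4.013 -3.046 1.035
vertex -3.414 -2.085 3.058
vertex -3.827 -1.676 1.312
endloop
endfacet
facet normal -0.224 0.222 -0.949
outer loop
vertex -3.827 -1.676 1.312
vertex -2.246 -3.195 0.582
vertex -4.013 -3.046 1.035
endloop
endfacet
facet normal 0.224 -0.222 0.949
outer loop
vertex -3.6 -3.455 2.781
vertex -1.647 -2.234 2.605
vertex -3.414 -2.085 3.058
endloop
endfacet
facet normal -0.132 -0.972 -0.196
outer loop
vertex -1.833 -3.604 2.328
vertex -3.6 -3.455 2.781
vertex -2.246 -3.195 0.582
endloop
endfacet
facet normal 0.224 -0.222 0.949
outer loop
vertex -1.833 -3.604 2.328
vertex -1.647 -2.234 2.605
vertex -3.6 -3.455 2.781
endloop
endfacet
facet normal 0.132 0.972 0.196
outer loop
vertex -3.414 -2.085 3.058
vertex -1.647 -2.234 2.605
vertex -3.827 -1.676 1.312
endloop
endfacet
facet normal -0.224 0.222 -0.949
outer loop
vertex -2.06 -1.825 0.859
vertex -2.246 -3.195 0.582
vertex -3.827 -1.676 1.312
endloop
endfacet
facet normal 0.132 0.972 0.196
outer loop
vertex -3.827 -1.676 1.312
vertex -1.647 -2.234 2.605
vertex -2.06 -1.825 0.859
endloop
endfacet
facet normal 0.966 -0.081 -0.247
outer loop
vertex -2.06 -1.825 0.859
vertex -1.833 -3.604 2.328
vertex -2.246 -3.195 0.582
endloop
endfacet
facet normal 0.966 -0.081 -0.247
outer loop
vertex -1.647 -2.234 2.605
vertex -1.833 -3.604 2.328
vertex -2.06 -1.825 0.859
endloop
endfacet
facet normal -0.702 0.312 -0.640
outer loop
vertex -0.163 0.939 0.608
vertex 0.959 2.603 0.188
vertex 0.206 0.539 0.009
endloop
endfacet
facet normal -0.547 -0.812 0.205
outer loop
vertex 1.021 0.177 0.752
vertex -0.163 0.939 0.608
vertex 0.206 0.539 0.009
endloop
endfacet
facet normal -0.702 0.312 -0.641
outer loop
vertex 0.206 0.539 0.009
vertex 0.959 2.603 0.188
vertex 1.328 2.202 -0.411
endloop
endfacet
facet normal 0.455 -0.494 -0.740
outer loop
vertex 1.328 2.202 -0.411
vertex 1.021 0.177 0.752
vertex 0.206 0.539 0.009
endloop
endfacet
facet normal -0.456 0.494 0.740
outer loop
vertex -0.163 0.939 0.608
vertex 1.774 2.241 0.931
vertex 0.959 2.603 0.188
endloop
endfacet
facet normal -0.547 -0.811 0.206
outer loop
vertex 0.652 0.578 1.351
vertex -0.163 0.939 0.608
vertex 1.021 0.177 0.752
endloop
endfacet
facet normal -0.456 0.494 0.740
outer loop
vertex 0.652 0.578 1.351
vertex 1.774 2.241 0.931
vertex -0.163 0.939 0.608
endloop
endfacet
facet normal 0.548 0.811 -0.206
outer loop
vertex 0.959 2.603 0.188
vertex 1.774 2.241 0.931
vertex 1.328 2.202 -0.411
endloop
endfacet
facet normal 0.456 -0.494 -0.740
outer loop
vertex 2.143 1.841 0.332
vertex 1.021 0.177 0.752
vertex 1.328 2.202 -0.411
endloop
endfacet
facet normal 0.547 0.812 -0.205
outer loop
vertex 1.328 2.202 -0.411
vertex 1.774 2.241 0.931
vertex 2.143 1.841 0.332
endloop
endfacet
facet normal 0.702 -0.311 0.641
outer loop
vertex 2.143 1.841 0.332
vertex 0.652 0.578 1.351
vertex 1.021 0.177 0.752
endloop
endfacet
facet normal 0.702 -0.312 0.641
outer loop
vertex 1.774 2.241 0.931
vertex 0.652 0.578 1.351
vertex 2.143 1.841 0.332
endloop
endfacet

endsolid


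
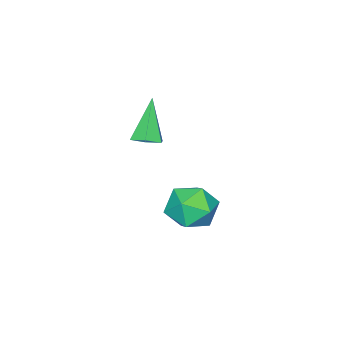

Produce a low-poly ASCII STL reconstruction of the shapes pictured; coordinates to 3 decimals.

solid 
facet normal 0.428 0.184 -0.885
outer loop
vertex 2.755 1.842 2.926
vertex 2.266 1.519 2.622
vertex 2.215 2.167 2.732
endloop
endfacet
facet normal 0.245 0.764 0.597
outer loop
vertex 2.755 1.842 2.926
vertex 2.215 2.167 2.732
vertex 1.434 1.161 4.338
endloop
endfacet
facet normal 0.428 0.184 -0.885
outer loop
vertex 2.215 2.167 2.732
vertex 2.266 1.519 2.622
vertex 1.726 1.844 2.428
endloop
endfacet
facet normal -0.617 0.766 0.179
outer loop
vertex 2.215 2.167 2.732
vertex 1.726 1.844 2.428
vertex 1.434 1.161 4.338
endloop
endfacet
facet normal 0.428 0.184 -0.885
outer loop
vertex 1.726 1.844 2.428
vertex 2.266 1.519 2.622
vertex 1.777 1.196 2.318
endloop
endfacet
facet normal -0.985 -0.049 -0.168
outer loop
vertex 1.726 1.844 2.428
vertex 1.777 1.196 2.318
vertex 1.434 1.161 4.338
endloop
endfacet
facet normal 0.428 0.184 -0.885
outer loop
vertex 1.777 1.196 2.318
vertex 2.266 1.519 2.622
vertex 2.318 0.87 2.512
endloop
endfacet
facet normal -0.488 -0.868 -0.098
outer loop
vertex 1.777 1.196 2.318
vertex 2.318 0.87 2.512
vertex 1.434 1.161 4.338
endloop
endfacet
facet normal 0.429 0.184 -0.884
outer loop
vertex 2.318 0.87 2.512
vertex 2.266 1.519 2.622
vertex 2.806 1.193 2.816
endloop
endfacet
facet normal 0.376 -0.869 0.321
outer loop
vertex 2.318 0.87 2.512
vertex 2.806 1.193 2.816
vertex 1.434 1.161 4.338
endloop
endfacet
facet normal 0.429 0.184 -0.885
outer loop
vertex 2.806 1.193 2.816
vertex 2.266 1.519 2.622
vertex 2.755 1.842 2.926
endloop
endfacet
facet normal 0.742 -0.055 0.668
outer loop
vertex 2.806 1.193 2.816
vertex 2.755 1.842 2.926
vertex 1.434 1.161 4.338
endloop
endfacet
facet normal -0.994 0.044 -0.097
outer loop
vertex 0.788 2.945 -1.499
vertex 0.67 2.645 -0.421
vertex 0.745 3.733 -0.697
endloop
endfacet
facet normal -0.675 0.508 -0.535
outer loop
vertex 0.788 2.945 -1.499
vertex 0.745 3.733 -0.697
vertex 1.485 3.828 -1.539
endloop
endfacet
facet normal -0.235 0.142 -0.962
outer loop
vertex 0.788 2.945 -1.499
vertex 1.485 3.828 -1.539
vertex 1.867 2.798 -1.784
endloop
endfacet
facet normal -0.283 -0.549 -0.787
outer loop
vertex 0.788 2.945 -1.499
vertex 1.867 2.798 -1.784
vertex 1.363 2.067 -1.093
endloop
endfacet
facet normal -0.752 -0.609 -0.252
outer loop
vertex 0.788 2.945 -1.499
vertex 1.363 2.067 -1.093
vertex 0.67 2.645 -0.421
endloop
endfacet
facet normal -0.279 0.950 -0.138
outer loop
vertex 1.485 3.828 -1.539
vertex 0.745 3.733 -0.697
vertex 1.797 4.073 -0.487
endloop
endfacet
facet normal -0.796 0.200 0.571
outer loop
vertex 0.745 3.733 -0.697
vertex 0.67 2.645 -0.421
vertex 1.293 3.342 0.204
endloop
endfacet
facet normal -0.405 -0.857 0.320
outer loop
vertex 0.67 2.645 -0.421
vertex 1.363 2.067 -1.093
vertex 1.675 2.312 -0.041
endloop
endfacet
facet normal 0.354 -0.760 -0.545
outer loop
vertex 1.363 2.067 -1.093
vertex 1.867 2.798 -1.784
vertex 2.415 2.407 -0.883
endloop
endfacet
facet normal 0.432 0.357 -0.828
outer loop
vertex 1.867 2.798 -1.784
vertex 1.485 3.828 -1.539
vertex 2.49 3.495 -1.159
endloop
endfacet
facet normal 0.283 0.549 0.787
outer loop
vertex 2.372 3.195 -0.081
vertex 1.797 4.073 -0.487
vertex 1.293 3.342 0.204
endloop
endfacet
facet normal 0.235 -0.142 0.962
outer loop
vertex 2.372 3.195 -0.081
vertex 1.293 3.342 0.204
vertex 1.675 2.312 -0.041
endloop
endfacet
facet normal 0.675 -0.508 0.535
outer loop
vertex 2.372 3.195 -0.081
vertex 1.675 2.312 -0.041
vertex 2.415 2.407 -0.883
endloop
endfacet
facet normal 0.994 -0.044 0.097
outer loop
vertex 2.372 3.195 -0.081
vertex 2.415 2.407 -0.883
vertex 2.49 3.495 -1.159
endloop
endfacet
facet normal 0.752 0.609 0.252
outer loop
vertex 2.372 3.195 -0.081
vertex 2.49 3.495 -1.159
vertex 1.797 4.073 -0.487
endloop
endfacet
facet normal -0.354 0.760 0.545
outer loop
vertex 1.293 3.342 0.204
vertex 1.797 4.073 -0.487
vertex 0.745 3.733 -0.697
endloop
endfacet
facet normal -0.432 -0.357 0.828
outer loop
vertex 1.675 2.312 -0.041
vertex 1.293 3.342 0.204
vertex 0.67 2.645 -0.421
endloop
endfacet
facet normal 0.279 -0.950 0.138
outer loop
vertex 2.415 2.407 -0.883
vertex 1.675 2.312 -0.041
vertex 1.363 2.067 -1.093
endloop
endfacet
facet normal 0.796 -0.200 -0.571
outer loop
vertex 2.49 3.495 -1.159
vertex 2.415 2.407 -0.883
vertex 1.867 2.798 -1.784
endloop
endfacet
facet normal 0.405 0.857 -0.320
outer loop
vertex 1.797 4.073 -0.487
vertex 2.49 3.495 -1.159
vertex 1.485 3.828 -1.539
endloop
endfacet

endsolid


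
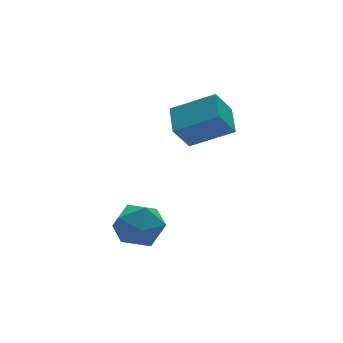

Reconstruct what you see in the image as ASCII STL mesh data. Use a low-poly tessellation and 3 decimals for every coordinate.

solid 
facet normal -0.677 0.596 0.432
outer loop
vertex -4.038 -1.8 -1.759
vertex -4.106 -2.54 -0.845
vertex -3.324 -1.659 -0.834
endloop
endfacet
facet normal -0.227 0.974 0.027
outer loop
vertex -4.038 -1.8 -1.759
vertex -3.324 -1.659 -0.834
vertex -2.904 -1.531 -1.926
endloop
endfacet
facet normal -0.265 0.721 -0.640
outer loop
vertex -4.038 -1.8 -1.759
vertex -2.904 -1.531 -1.926
vertex -3.426 -2.333 -2.613
endloop
endfacet
facet normal -0.739 0.188 -0.647
outer loop
vertex -4.038 -1.8 -1.759
vertex -3.426 -2.333 -2.613
vertex -4.169 -2.956 -1.945
endloop
endfacet
facet normal -0.994 0.110 0.015
outer loop
vertex -4.038 -1.8 -1.759
vertex -4.169 -2.956 -1.945
vertex -4.106 -2.54 -0.845
endloop
endfacet
facet normal 0.435 0.860 0.268
outer loop
vertex -2.904 -1.531 -1.926
vertex -3.324 -1.659 -0.834
vertex -2.271 -2.104 -1.115
endloop
endfacet
facet normal -0.294 0.249 0.923
outer loop
vertex -3.324 -1.659 -0.834
vertex -4.106 -2.54 -0.845
vertex -3.014 -2.727 -0.447
endloop
endfacet
facet normal -0.806 -0.537 0.249
outer loop
vertex -4.106 -2.54 -0.845
vertex -4.169 -2.956 -1.945
vertex -3.536 -3.529 -1.134
endloop
endfacet
facet normal -0.393 -0.412 -0.822
outer loop
vertex -4.169 -2.956 -1.945
vertex -3.426 -2.333 -2.613
vertex -3.116 -3.401 -2.226
endloop
endfacet
facet normal 0.373 0.452 -0.811
outer loop
vertex -3.426 -2.333 -2.613
vertex -2.904 -1.531 -1.926
vertex -2.334 -2.52 -2.215
endloop
endfacet
facet normal 0.739 -0.188 0.647
outer loop
vertex -2.402 -3.26 -1.301
vertex -2.271 -2.104 -1.115
vertex -3.014 -2.727 -0.447
endloop
endfacet
facet normal 0.265 -0.721 0.640
outer loop
vertex -2.402 -3.26 -1.301
vertex -3.014 -2.727 -0.447
vertex -3.536 -3.529 -1.134
endloop
endfacet
facet normal 0.227 -0.974 -0.027
outer loop
vertex -2.402 -3.26 -1.301
vertex -3.536 -3.529 -1.134
vertex -3.116 -3.401 -2.226
endloop
endfacet
facet normal 0.677 -0.596 -0.432
outer loop
vertex -2.402 -3.26 -1.301
vertex -3.116 -3.401 -2.226
vertex -2.334 -2.52 -2.215
endloop
endfacet
facet normal 0.994 -0.110 -0.015
outer loop
vertex -2.402 -3.26 -1.301
vertex -2.334 -2.52 -2.215
vertex -2.271 -2.104 -1.115
endloop
endfacet
facet normal 0.393 0.412 0.822
outer loop
vertex -3.014 -2.727 -0.447
vertex -2.271 -2.104 -1.115
vertex -3.324 -1.659 -0.834
endloop
endfacet
facet normal -0.373 -0.452 0.811
outer loop
vertex -3.536 -3.529 -1.134
vertex -3.014 -2.727 -0.447
vertex -4.106 -2.54 -0.845
endloop
endfacet
facet normal -0.435 -0.860 -0.268
outer loop
vertex -3.116 -3.401 -2.226
vertex -3.536 -3.529 -1.134
vertex -4.169 -2.956 -1.945
endloop
endfacet
facet normal 0.294 -0.249 -0.923
outer loop
vertex -2.334 -2.52 -2.215
vertex -3.116 -3.401 -2.226
vertex -3.426 -2.333 -2.613
endloop
endfacet
facet normal 0.806 0.537 -0.249
outer loop
vertex -2.271 -2.104 -1.115
vertex -2.334 -2.52 -2.215
vertex -2.904 -1.531 -1.926
endloop
endfacet
facet normal -0.759 0.462 -0.459
outer loop
vertex -0.395 0.451 1.486
vertex 0.074 1.758 2.025
vertex 0.437 0.641 0.301
endloop
endfacet
facet normal -0.315 -0.877 -0.362
outer loop
vertex 2.046 -0.338 1.275
vertex -0.395 0.451 1.486
vertex 0.437 0.641 0.301
endloop
endfacet
facet normal -0.758 0.462 -0.459
outer loop
vertex 0.437 0.641 0.301
vertex 0.074 1.758 2.025
vertex 0.907 1.948 0.841
endloop
endfacet
facet normal 0.570 0.130 -0.811
outer loop
vertex 0.907 1.948 0.841
vertex 2.046 -0.338 1.275
vertex 0.437 0.641 0.301
endloop
endfacet
facet normal -0.570 -0.130 0.811
outer loop
vertex -0.395 0.451 1.486
vertex 1.683 0.779 2.999
vertex 0.074 1.758 2.025
endloop
endfacet
facet normal -0.315 -0.877 -0.362
outer loop
vertex 1.213 -0.528 2.459
vertex -0.395 0.451 1.486
vertex 2.046 -0.338 1.275
endloop
endfacet
facet normal -0.570 -0.130 0.811
outer loop
vertex 1.213 -0.528 2.459
vertex 1.683 0.779 2.999
vertex -0.395 0.451 1.486
endloop
endfacet
facet normal 0.315 0.877 0.362
outer loop
vertex 0.074 1.758 2.025
vertex 1.683 0.779 2.999
vertex 0.907 1.948 0.841
endloop
endfacet
facet normal 0.570 0.130 -0.811
outer loop
vertex 2.515 0.969 1.814
vertex 2.046 -0.338 1.275
vertex 0.907 1.948 0.841
endloop
endfacet
facet normal 0.315 0.877 0.362
outer loop
vertex 0.907 1.948 0.841
vertex 1.683 0.779 2.999
vertex 2.515 0.969 1.814
endloop
endfacet
facet normal 0.759 -0.462 0.460
outer loop
vertex 2.515 0.969 1.814
vertex 1.213 -0.528 2.459
vertex 2.046 -0.338 1.275
endloop
endfacet
facet normal 0.759 -0.462 0.459
outer loop
vertex 1.683 0.779 2.999
vertex 1.213 -0.528 2.459
vertex 2.515 0.969 1.814
endloop
endfacet

endsolid


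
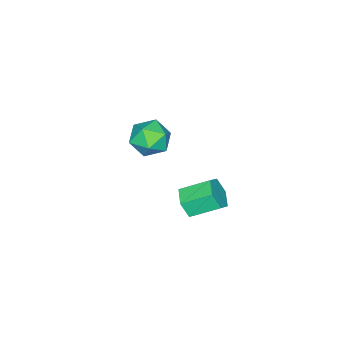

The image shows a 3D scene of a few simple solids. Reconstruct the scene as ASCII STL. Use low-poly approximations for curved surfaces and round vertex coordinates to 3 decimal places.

solid 
facet normal 0.446 -0.759 -0.474
outer loop
vertex 1.369 1.439 0.476
vertex 0.718 1.352 0.002
vertex 1.32 1.846 -0.222
endloop
endfacet
facet normal 0.893 0.414 0.179
outer loop
vertex 1.369 1.439 0.476
vertex 1.32 1.846 -0.222
vertex 0.713 2.554 1.173
endloop
endfacet
facet normal 0.893 0.413 0.179
outer loop
vertex 0.713 2.554 1.173
vertex 1.32 1.846 -0.222
vertex 0.664 2.962 0.475
endloop
endfacet
facet normal -0.447 0.758 0.475
outer loop
vertex 0.713 2.554 1.173
vertex 0.664 2.962 0.475
vertex 0.062 2.468 0.698
endloop
endfacet
facet normal 0.446 -0.759 -0.474
outer loop
vertex 1.32 1.846 -0.222
vertex 0.718 1.352 0.002
vertex 0.669 1.76 -0.697
endloop
endfacet
facet normal 0.395 0.642 -0.657
outer loop
vertex 1.32 1.846 -0.222
vertex 0.669 1.76 -0.697
vertex 0.664 2.962 0.475
endloop
endfacet
facet normal 0.394 0.643 -0.657
outer loop
vertex 0.664 2.962 0.475
vertex 0.669 1.76 -0.697
vertex 0.013 2.875 0.0
endloop
endfacet
facet normal -0.447 0.759 0.474
outer loop
vertex 0.664 2.962 0.475
vertex 0.013 2.875 0.0
vertex 0.062 2.468 0.698
endloop
endfacet
facet normal 0.446 -0.759 -0.474
outer loop
vertex 0.669 1.76 -0.697
vertex 0.718 1.352 0.002
vertex 0.067 1.266 -0.473
endloop
endfacet
facet normal -0.499 0.229 -0.836
outer loop
vertex 0.669 1.76 -0.697
vertex 0.067 1.266 -0.473
vertex 0.013 2.875 0.0
endloop
endfacet
facet normal -0.499 0.229 -0.836
outer loop
vertex 0.013 2.875 0.0
vertex 0.067 1.266 -0.473
vertex -0.589 2.381 0.224
endloop
endfacet
facet normal -0.446 0.759 0.474
outer loop
vertex 0.013 2.875 0.0
vertex -0.589 2.381 0.224
vertex 0.062 2.468 0.698
endloop
endfacet
facet normal 0.447 -0.758 -0.475
outer loop
vertex 0.067 1.266 -0.473
vertex 0.718 1.352 0.002
vertex 0.116 0.858 0.225
endloop
endfacet
facet normal -0.893 -0.413 -0.179
outer loop
vertex 0.067 1.266 -0.473
vertex 0.116 0.858 0.225
vertex -0.589 2.381 0.224
endloop
endfacet
facet normal -0.893 -0.413 -0.178
outer loop
vertex -0.589 2.381 0.224
vertex 0.116 0.858 0.225
vertex -0.54 1.974 0.922
endloop
endfacet
facet normal -0.446 0.759 0.474
outer loop
vertex -0.589 2.381 0.224
vertex -0.54 1.974 0.922
vertex 0.062 2.468 0.698
endloop
endfacet
facet normal 0.447 -0.759 -0.474
outer loop
vertex 0.116 0.858 0.225
vertex 0.718 1.352 0.002
vertex 0.767 0.945 0.7
endloop
endfacet
facet normal -0.394 -0.642 0.658
outer loop
vertex 0.116 0.858 0.225
vertex 0.767 0.945 0.7
vertex -0.54 1.974 0.922
endloop
endfacet
facet normal -0.394 -0.643 0.657
outer loop
vertex -0.54 1.974 0.922
vertex 0.767 0.945 0.7
vertex 0.111 2.06 1.397
endloop
endfacet
facet normal -0.446 0.759 0.474
outer loop
vertex -0.54 1.974 0.922
vertex 0.111 2.06 1.397
vertex 0.062 2.468 0.698
endloop
endfacet
facet normal 0.446 -0.759 -0.474
outer loop
vertex 0.767 0.945 0.7
vertex 0.718 1.352 0.002
vertex 1.369 1.439 0.476
endloop
endfacet
facet normal 0.499 -0.229 0.836
outer loop
vertex 0.767 0.945 0.7
vertex 1.369 1.439 0.476
vertex 0.111 2.06 1.397
endloop
endfacet
facet normal 0.499 -0.229 0.836
outer loop
vertex 0.111 2.06 1.397
vertex 1.369 1.439 0.476
vertex 0.713 2.554 1.173
endloop
endfacet
facet normal -0.446 0.759 0.474
outer loop
vertex 0.111 2.06 1.397
vertex 0.713 2.554 1.173
vertex 0.062 2.468 0.698
endloop
endfacet
facet normal -0.109 -0.471 0.875
outer loop
vertex -3.891 -3.394 -0.398
vertex -3.316 -4.209 -0.765
vertex -2.837 -3.401 -0.27
endloop
endfacet
facet normal -0.116 0.236 0.965
outer loop
vertex -3.891 -3.394 -0.398
vertex -2.837 -3.401 -0.27
vertex -3.332 -2.504 -0.549
endloop
endfacet
facet normal -0.648 0.504 0.571
outer loop
vertex -3.891 -3.394 -0.398
vertex -3.332 -2.504 -0.549
vertex -4.118 -2.758 -1.217
endloop
endfacet
facet normal -0.970 -0.039 0.238
outer loop
vertex -3.891 -3.394 -0.398
vertex -4.118 -2.758 -1.217
vertex -4.108 -3.811 -1.35
endloop
endfacet
facet normal -0.637 -0.642 0.426
outer loop
vertex -3.891 -3.394 -0.398
vertex -4.108 -3.811 -1.35
vertex -3.316 -4.209 -0.765
endloop
endfacet
facet normal 0.499 0.496 0.710
outer loop
vertex -3.332 -2.504 -0.549
vertex -2.837 -3.401 -0.27
vertex -2.412 -2.769 -1.01
endloop
endfacet
facet normal 0.509 -0.648 0.566
outer loop
vertex -2.837 -3.401 -0.27
vertex -3.316 -4.209 -0.765
vertex -2.402 -3.822 -1.143
endloop
endfacet
facet normal -0.346 -0.924 -0.160
outer loop
vertex -3.316 -4.209 -0.765
vertex -4.108 -3.811 -1.35
vertex -3.188 -4.076 -1.811
endloop
endfacet
facet normal -0.884 0.050 -0.465
outer loop
vertex -4.108 -3.811 -1.35
vertex -4.118 -2.758 -1.217
vertex -3.683 -3.179 -2.09
endloop
endfacet
facet normal -0.363 0.929 0.074
outer loop
vertex -4.118 -2.758 -1.217
vertex -3.332 -2.504 -0.549
vertex -3.204 -2.371 -1.595
endloop
endfacet
facet normal 0.970 0.039 -0.238
outer loop
vertex -2.629 -3.186 -1.962
vertex -2.412 -2.769 -1.01
vertex -2.402 -3.822 -1.143
endloop
endfacet
facet normal 0.648 -0.504 -0.571
outer loop
vertex -2.629 -3.186 -1.962
vertex -2.402 -3.822 -1.143
vertex -3.188 -4.076 -1.811
endloop
endfacet
facet normal 0.116 -0.236 -0.965
outer loop
vertex -2.629 -3.186 -1.962
vertex -3.188 -4.076 -1.811
vertex -3.683 -3.179 -2.09
endloop
endfacet
facet normal 0.109 0.471 -0.875
outer loop
vertex -2.629 -3.186 -1.962
vertex -3.683 -3.179 -2.09
vertex -3.204 -2.371 -1.595
endloop
endfacet
facet normal 0.637 0.642 -0.426
outer loop
vertex -2.629 -3.186 -1.962
vertex -3.204 -2.371 -1.595
vertex -2.412 -2.769 -1.01
endloop
endfacet
facet normal 0.884 -0.050 0.465
outer loop
vertex -2.402 -3.822 -1.143
vertex -2.412 -2.769 -1.01
vertex -2.837 -3.401 -0.27
endloop
endfacet
facet normal 0.363 -0.929 -0.074
outer loop
vertex -3.188 -4.076 -1.811
vertex -2.402 -3.822 -1.143
vertex -3.316 -4.209 -0.765
endloop
endfacet
facet normal -0.499 -0.496 -0.710
outer loop
vertex -3.683 -3.179 -2.09
vertex -3.188 -4.076 -1.811
vertex -4.108 -3.811 -1.35
endloop
endfacet
facet normal -0.509 0.648 -0.566
outer loop
vertex -3.204 -2.371 -1.595
vertex -3.683 -3.179 -2.09
vertex -4.118 -2.758 -1.217
endloop
endfacet
facet normal 0.346 0.924 0.160
outer loop
vertex -2.412 -2.769 -1.01
vertex -3.204 -2.371 -1.595
vertex -3.332 -2.504 -0.549
endloop
endfacet

endsolid


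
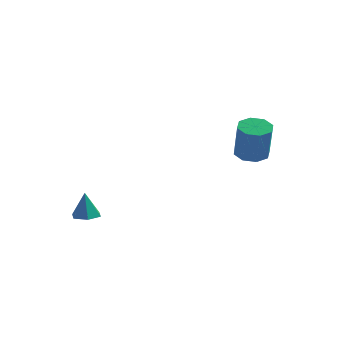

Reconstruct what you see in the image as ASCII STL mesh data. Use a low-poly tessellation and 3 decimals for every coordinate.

solid 
facet normal 0.075 -0.060 -0.995
outer loop
vertex -2.365 -3.195 0.63
vertex -2.685 -3.726 0.638
vertex -2.983 -3.185 0.583
endloop
endfacet
facet normal -0.012 0.936 0.351
outer loop
vertex -2.365 -3.195 0.63
vertex -2.983 -3.185 0.583
vertex -2.775 -3.654 1.842
endloop
endfacet
facet normal 0.075 -0.060 -0.995
outer loop
vertex -2.983 -3.185 0.583
vertex -2.685 -3.726 0.638
vertex -3.303 -3.716 0.591
endloop
endfacet
facet normal -0.810 0.493 0.317
outer loop
vertex -2.983 -3.185 0.583
vertex -3.303 -3.716 0.591
vertex -2.775 -3.654 1.842
endloop
endfacet
facet normal 0.075 -0.058 -0.996
outer loop
vertex -3.303 -3.716 0.591
vertex -2.685 -3.726 0.638
vertex -3.004 -4.257 0.645
endloop
endfacet
facet normal -0.828 -0.421 0.370
outer loop
vertex -3.303 -3.716 0.591
vertex -3.004 -4.257 0.645
vertex -2.775 -3.654 1.842
endloop
endfacet
facet normal 0.075 -0.058 -0.995
outer loop
vertex -3.004 -4.257 0.645
vertex -2.685 -3.726 0.638
vertex -2.386 -4.266 0.692
endloop
endfacet
facet normal -0.048 -0.888 0.457
outer loop
vertex -3.004 -4.257 0.645
vertex -2.386 -4.266 0.692
vertex -2.775 -3.654 1.842
endloop
endfacet
facet normal 0.075 -0.058 -0.996
outer loop
vertex -2.386 -4.266 0.692
vertex -2.685 -3.726 0.638
vertex -2.066 -3.735 0.685
endloop
endfacet
facet normal 0.749 -0.445 0.490
outer loop
vertex -2.386 -4.266 0.692
vertex -2.066 -3.735 0.685
vertex -2.775 -3.654 1.842
endloop
endfacet
facet normal 0.075 -0.060 -0.995
outer loop
vertex -2.066 -3.735 0.685
vertex -2.685 -3.726 0.638
vertex -2.365 -3.195 0.63
endloop
endfacet
facet normal 0.767 0.469 0.437
outer loop
vertex -2.066 -3.735 0.685
vertex -2.365 -3.195 0.63
vertex -2.775 -3.654 1.842
endloop
endfacet
facet normal -0.156 0.242 -0.958
outer loop
vertex 2.957 2.176 2.71
vertex 2.331 1.745 2.703
vertex 2.48 2.473 2.863
endloop
endfacet
facet normal 0.552 0.825 0.119
outer loop
vertex 2.957 2.176 2.71
vertex 2.48 2.473 2.863
vertex 3.234 1.747 4.404
endloop
endfacet
facet normal 0.552 0.826 0.119
outer loop
vertex 3.234 1.747 4.404
vertex 2.48 2.473 2.863
vertex 2.758 2.043 4.557
endloop
endfacet
facet normal 0.157 -0.243 0.957
outer loop
vertex 3.234 1.747 4.404
vertex 2.758 2.043 4.557
vertex 2.609 1.315 4.397
endloop
endfacet
facet normal -0.156 0.242 -0.957
outer loop
vertex 2.48 2.473 2.863
vertex 2.331 1.745 2.703
vertex 1.916 2.342 2.922
endloop
endfacet
facet normal -0.191 0.944 0.271
outer loop
vertex 2.48 2.473 2.863
vertex 1.916 2.342 2.922
vertex 2.758 2.043 4.557
endloop
endfacet
facet normal -0.189 0.944 0.270
outer loop
vertex 2.758 2.043 4.557
vertex 1.916 2.342 2.922
vertex 2.194 1.913 4.617
endloop
endfacet
facet normal 0.158 -0.243 0.957
outer loop
vertex 2.758 2.043 4.557
vertex 2.194 1.913 4.617
vertex 2.609 1.315 4.397
endloop
endfacet
facet normal -0.157 0.242 -0.957
outer loop
vertex 1.916 2.342 2.922
vertex 2.331 1.745 2.703
vertex 1.595 1.862 2.853
endloop
endfacet
facet normal -0.819 0.510 0.263
outer loop
vertex 1.916 2.342 2.922
vertex 1.595 1.862 2.853
vertex 2.194 1.913 4.617
endloop
endfacet
facet normal -0.819 0.510 0.263
outer loop
vertex 2.194 1.913 4.617
vertex 1.595 1.862 2.853
vertex 1.873 1.433 4.548
endloop
endfacet
facet normal 0.157 -0.243 0.957
outer loop
vertex 2.194 1.913 4.617
vertex 1.873 1.433 4.548
vertex 2.609 1.315 4.397
endloop
endfacet
facet normal -0.157 0.242 -0.958
outer loop
vertex 1.595 1.862 2.853
vertex 2.331 1.745 2.703
vertex 1.706 1.313 2.696
endloop
endfacet
facet normal -0.969 -0.225 0.102
outer loop
vertex 1.595 1.862 2.853
vertex 1.706 1.313 2.696
vertex 1.873 1.433 4.548
endloop
endfacet
facet normal -0.969 -0.224 0.102
outer loop
vertex 1.873 1.433 4.548
vertex 1.706 1.313 2.696
vertex 1.983 0.884 4.39
endloop
endfacet
facet normal 0.157 -0.244 0.957
outer loop
vertex 1.873 1.433 4.548
vertex 1.983 0.884 4.39
vertex 2.609 1.315 4.397
endloop
endfacet
facet normal -0.157 0.243 -0.957
outer loop
vertex 1.706 1.313 2.696
vertex 2.331 1.745 2.703
vertex 2.182 1.017 2.543
endloop
endfacet
facet normal -0.552 -0.826 -0.119
outer loop
vertex 1.706 1.313 2.696
vertex 2.182 1.017 2.543
vertex 1.983 0.884 4.39
endloop
endfacet
facet normal -0.552 -0.825 -0.119
outer loop
vertex 1.983 0.884 4.39
vertex 2.182 1.017 2.543
vertex 2.46 0.587 4.237
endloop
endfacet
facet normal 0.156 -0.242 0.958
outer loop
vertex 1.983 0.884 4.39
vertex 2.46 0.587 4.237
vertex 2.609 1.315 4.397
endloop
endfacet
facet normal -0.158 0.243 -0.957
outer loop
vertex 2.182 1.017 2.543
vertex 2.331 1.745 2.703
vertex 2.746 1.147 2.483
endloop
endfacet
facet normal 0.189 -0.944 -0.271
outer loop
vertex 2.182 1.017 2.543
vertex 2.746 1.147 2.483
vertex 2.46 0.587 4.237
endloop
endfacet
facet normal 0.191 -0.944 -0.270
outer loop
vertex 2.46 0.587 4.237
vertex 2.746 1.147 2.483
vertex 3.024 0.718 4.178
endloop
endfacet
facet normal 0.156 -0.242 0.957
outer loop
vertex 2.46 0.587 4.237
vertex 3.024 0.718 4.178
vertex 2.609 1.315 4.397
endloop
endfacet
facet normal -0.157 0.243 -0.957
outer loop
vertex 2.746 1.147 2.483
vertex 2.331 1.745 2.703
vertex 3.067 1.627 2.552
endloop
endfacet
facet normal 0.819 -0.510 -0.263
outer loop
vertex 2.746 1.147 2.483
vertex 3.067 1.627 2.552
vertex 3.024 0.718 4.178
endloop
endfacet
facet normal 0.819 -0.510 -0.263
outer loop
vertex 3.024 0.718 4.178
vertex 3.067 1.627 2.552
vertex 3.345 1.198 4.247
endloop
endfacet
facet normal 0.157 -0.242 0.957
outer loop
vertex 3.024 0.718 4.178
vertex 3.345 1.198 4.247
vertex 2.609 1.315 4.397
endloop
endfacet
facet normal -0.157 0.244 -0.957
outer loop
vertex 3.067 1.627 2.552
vertex 2.331 1.745 2.703
vertex 2.957 2.176 2.71
endloop
endfacet
facet normal 0.969 0.224 -0.102
outer loop
vertex 3.067 1.627 2.552
vertex 2.957 2.176 2.71
vertex 3.345 1.198 4.247
endloop
endfacet
facet normal 0.969 0.225 -0.101
outer loop
vertex 3.345 1.198 4.247
vertex 2.957 2.176 2.71
vertex 3.234 1.747 4.404
endloop
endfacet
facet normal 0.157 -0.242 0.958
outer loop
vertex 3.345 1.198 4.247
vertex 3.234 1.747 4.404
vertex 2.609 1.315 4.397
endloop
endfacet

endsolid


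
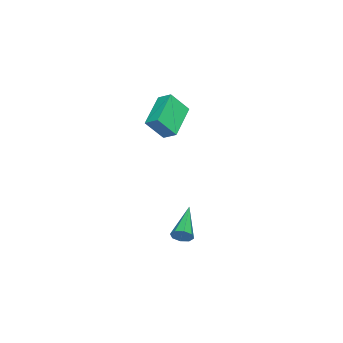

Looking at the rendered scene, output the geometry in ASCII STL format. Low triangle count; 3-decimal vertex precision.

solid 
facet normal 0.907 0.200 -0.370
outer loop
vertex 3.411 0.4 -3.215
vertex 3.163 0.668 -3.678
vertex 3.343 0.84 -3.144
endloop
endfacet
facet normal 0.152 -0.135 0.979
outer loop
vertex 3.411 0.4 -3.215
vertex 3.343 0.84 -3.144
vertex 1.257 0.252 -2.902
endloop
endfacet
facet normal 0.908 0.197 -0.369
outer loop
vertex 3.343 0.84 -3.144
vertex 3.163 0.668 -3.678
vertex 3.171 1.18 -3.386
endloop
endfacet
facet normal -0.061 0.558 0.828
outer loop
vertex 3.343 0.84 -3.144
vertex 3.171 1.18 -3.386
vertex 1.257 0.252 -2.902
endloop
endfacet
facet normal 0.908 0.197 -0.370
outer loop
vertex 3.171 1.18 -3.386
vertex 3.163 0.668 -3.678
vertex 2.994 1.22 -3.799
endloop
endfacet
facet normal -0.372 0.895 0.246
outer loop
vertex 3.171 1.18 -3.386
vertex 2.994 1.22 -3.799
vertex 1.257 0.252 -2.902
endloop
endfacet
facet normal 0.908 0.197 -0.370
outer loop
vertex 2.994 1.22 -3.799
vertex 3.163 0.668 -3.678
vertex 2.916 0.936 -4.142
endloop
endfacet
facet normal -0.598 0.679 -0.426
outer loop
vertex 2.994 1.22 -3.799
vertex 2.916 0.936 -4.142
vertex 1.257 0.252 -2.902
endloop
endfacet
facet normal 0.908 0.197 -0.369
outer loop
vertex 2.916 0.936 -4.142
vertex 3.163 0.668 -3.678
vertex 2.983 0.495 -4.213
endloop
endfacet
facet normal -0.608 0.035 -0.793
outer loop
vertex 2.916 0.936 -4.142
vertex 2.983 0.495 -4.213
vertex 1.257 0.252 -2.902
endloop
endfacet
facet normal 0.908 0.199 -0.370
outer loop
vertex 2.983 0.495 -4.213
vertex 3.163 0.668 -3.678
vertex 3.156 0.156 -3.971
endloop
endfacet
facet normal -0.394 -0.659 -0.641
outer loop
vertex 2.983 0.495 -4.213
vertex 3.156 0.156 -3.971
vertex 1.257 0.252 -2.902
endloop
endfacet
facet normal 0.908 0.199 -0.369
outer loop
vertex 3.156 0.156 -3.971
vertex 3.163 0.668 -3.678
vertex 3.333 0.116 -3.557
endloop
endfacet
facet normal -0.084 -0.995 -0.060
outer loop
vertex 3.156 0.156 -3.971
vertex 3.333 0.116 -3.557
vertex 1.257 0.252 -2.902
endloop
endfacet
facet normal 0.907 0.198 -0.371
outer loop
vertex 3.333 0.116 -3.557
vertex 3.163 0.668 -3.678
vertex 3.411 0.4 -3.215
endloop
endfacet
facet normal 0.142 -0.777 0.613
outer loop
vertex 3.333 0.116 -3.557
vertex 3.411 0.4 -3.215
vertex 1.257 0.252 -2.902
endloop
endfacet
facet normal -0.939 -0.064 0.339
outer loop
vertex -0.235 -1.362 3.958
vertex -0.693 -0.581 2.838
vertex -0.352 -2.09 3.497
endloop
endfacet
facet normal 0.318 -0.543 0.777
outer loop
vertex 1.573 -1.959 2.802
vertex -0.235 -1.362 3.958
vertex -0.352 -2.09 3.497
endloop
endfacet
facet normal -0.939 -0.065 0.338
outer loop
vertex -0.352 -2.09 3.497
vertex -0.693 -0.581 2.838
vertex -0.809 -1.309 2.377
endloop
endfacet
facet normal -0.134 -0.838 -0.529
outer loop
vertex -0.809 -1.309 2.377
vertex 1.573 -1.959 2.802
vertex -0.352 -2.09 3.497
endloop
endfacet
facet normal 0.134 0.838 0.529
outer loop
vertex -0.235 -1.362 3.958
vertex 1.232 -0.45 2.143
vertex -0.693 -0.581 2.838
endloop
endfacet
facet normal 0.318 -0.543 0.777
outer loop
vertex 1.689 -1.231 3.263
vertex -0.235 -1.362 3.958
vertex 1.573 -1.959 2.802
endloop
endfacet
facet normal 0.134 0.838 0.529
outer loop
vertex 1.689 -1.231 3.263
vertex 1.232 -0.45 2.143
vertex -0.235 -1.362 3.958
endloop
endfacet
facet normal -0.318 0.543 -0.777
outer loop
vertex -0.693 -0.581 2.838
vertex 1.232 -0.45 2.143
vertex -0.809 -1.309 2.377
endloop
endfacet
facet normal -0.134 -0.838 -0.529
outer loop
vertex 1.115 -1.178 1.682
vertex 1.573 -1.959 2.802
vertex -0.809 -1.309 2.377
endloop
endfacet
facet normal -0.318 0.543 -0.777
outer loop
vertex -0.809 -1.309 2.377
vertex 1.232 -0.45 2.143
vertex 1.115 -1.178 1.682
endloop
endfacet
facet normal 0.939 0.065 -0.339
outer loop
vertex 1.115 -1.178 1.682
vertex 1.689 -1.231 3.263
vertex 1.573 -1.959 2.802
endloop
endfacet
facet normal 0.939 0.064 -0.339
outer loop
vertex 1.232 -0.45 2.143
vertex 1.689 -1.231 3.263
vertex 1.115 -1.178 1.682
endloop
endfacet

endsolid


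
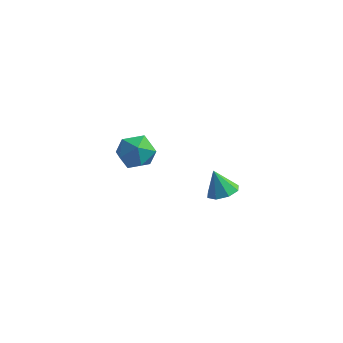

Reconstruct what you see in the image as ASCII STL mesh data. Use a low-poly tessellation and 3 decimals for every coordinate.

solid 
facet normal 0.390 -0.064 -0.919
outer loop
vertex 3.491 -0.765 3.321
vertex 2.982 -1.343 3.145
vertex 2.974 -0.555 3.087
endloop
endfacet
facet normal 0.115 0.852 0.511
outer loop
vertex 3.491 -0.765 3.321
vertex 2.974 -0.555 3.087
vertex 2.458 -1.257 4.375
endloop
endfacet
facet normal 0.392 -0.064 -0.918
outer loop
vertex 2.974 -0.555 3.087
vertex 2.982 -1.343 3.145
vertex 2.462 -0.807 2.886
endloop
endfacet
facet normal -0.505 0.827 0.249
outer loop
vertex 2.974 -0.555 3.087
vertex 2.462 -0.807 2.886
vertex 2.458 -1.257 4.375
endloop
endfacet
facet normal 0.391 -0.064 -0.918
outer loop
vertex 2.462 -0.807 2.886
vertex 2.982 -1.343 3.145
vertex 2.255 -1.372 2.837
endloop
endfacet
facet normal -0.937 0.335 0.099
outer loop
vertex 2.462 -0.807 2.886
vertex 2.255 -1.372 2.837
vertex 2.458 -1.257 4.375
endloop
endfacet
facet normal 0.391 -0.064 -0.918
outer loop
vertex 2.255 -1.372 2.837
vertex 2.982 -1.343 3.145
vertex 2.473 -1.921 2.968
endloop
endfacet
facet normal -0.931 -0.334 0.148
outer loop
vertex 2.255 -1.372 2.837
vertex 2.473 -1.921 2.968
vertex 2.458 -1.257 4.375
endloop
endfacet
facet normal 0.392 -0.064 -0.918
outer loop
vertex 2.473 -1.921 2.968
vertex 2.982 -1.343 3.145
vertex 2.989 -2.131 3.203
endloop
endfacet
facet normal -0.489 -0.791 0.368
outer loop
vertex 2.473 -1.921 2.968
vertex 2.989 -2.131 3.203
vertex 2.458 -1.257 4.375
endloop
endfacet
facet normal 0.390 -0.064 -0.918
outer loop
vertex 2.989 -2.131 3.203
vertex 2.982 -1.343 3.145
vertex 3.501 -1.879 3.403
endloop
endfacet
facet normal 0.131 -0.765 0.630
outer loop
vertex 2.989 -2.131 3.203
vertex 3.501 -1.879 3.403
vertex 2.458 -1.257 4.375
endloop
endfacet
facet normal 0.390 -0.064 -0.918
outer loop
vertex 3.501 -1.879 3.403
vertex 2.982 -1.343 3.145
vertex 3.709 -1.313 3.452
endloop
endfacet
facet normal 0.563 -0.274 0.780
outer loop
vertex 3.501 -1.879 3.403
vertex 3.709 -1.313 3.452
vertex 2.458 -1.257 4.375
endloop
endfacet
facet normal 0.390 -0.064 -0.918
outer loop
vertex 3.709 -1.313 3.452
vertex 2.982 -1.343 3.145
vertex 3.491 -0.765 3.321
endloop
endfacet
facet normal 0.557 0.396 0.730
outer loop
vertex 3.709 -1.313 3.452
vertex 3.491 -0.765 3.321
vertex 2.458 -1.257 4.375
endloop
endfacet
facet normal -0.036 0.923 0.383
outer loop
vertex -2.736 3.14 1.134
vertex -3.783 2.959 1.471
vertex -2.931 2.713 2.145
endloop
endfacet
facet normal 0.630 0.665 0.402
outer loop
vertex -2.736 3.14 1.134
vertex -2.931 2.713 2.145
vertex -2.103 2.308 1.518
endloop
endfacet
facet normal 0.822 0.503 -0.265
outer loop
vertex -2.736 3.14 1.134
vertex -2.103 2.308 1.518
vertex -2.443 2.304 0.457
endloop
endfacet
facet normal 0.276 0.661 -0.697
outer loop
vertex -2.736 3.14 1.134
vertex -2.443 2.304 0.457
vertex -3.482 2.707 0.428
endloop
endfacet
facet normal -0.254 0.921 -0.296
outer loop
vertex -2.736 3.14 1.134
vertex -3.482 2.707 0.428
vertex -3.783 2.959 1.471
endloop
endfacet
facet normal 0.621 0.060 0.781
outer loop
vertex -2.103 2.308 1.518
vertex -2.931 2.713 2.145
vertex -2.758 1.613 2.092
endloop
endfacet
facet normal -0.456 0.478 0.751
outer loop
vertex -2.931 2.713 2.145
vertex -3.783 2.959 1.471
vertex -3.797 2.016 2.063
endloop
endfacet
facet normal -0.809 0.475 -0.348
outer loop
vertex -3.783 2.959 1.471
vertex -3.482 2.707 0.428
vertex -4.137 2.012 1.002
endloop
endfacet
facet normal 0.049 0.056 -0.997
outer loop
vertex -3.482 2.707 0.428
vertex -2.443 2.304 0.457
vertex -3.309 1.607 0.375
endloop
endfacet
facet normal 0.933 -0.201 -0.298
outer loop
vertex -2.443 2.304 0.457
vertex -2.103 2.308 1.518
vertex -2.457 1.361 1.049
endloop
endfacet
facet normal -0.276 -0.661 0.697
outer loop
vertex -3.504 1.18 1.386
vertex -2.758 1.613 2.092
vertex -3.797 2.016 2.063
endloop
endfacet
facet normal -0.822 -0.503 0.265
outer loop
vertex -3.504 1.18 1.386
vertex -3.797 2.016 2.063
vertex -4.137 2.012 1.002
endloop
endfacet
facet normal -0.630 -0.665 -0.402
outer loop
vertex -3.504 1.18 1.386
vertex -4.137 2.012 1.002
vertex -3.309 1.607 0.375
endloop
endfacet
facet normal 0.036 -0.923 -0.383
outer loop
vertex -3.504 1.18 1.386
vertex -3.309 1.607 0.375
vertex -2.457 1.361 1.049
endloop
endfacet
facet normal 0.254 -0.921 0.296
outer loop
vertex -3.504 1.18 1.386
vertex -2.457 1.361 1.049
vertex -2.758 1.613 2.092
endloop
endfacet
facet normal -0.049 -0.056 0.997
outer loop
vertex -3.797 2.016 2.063
vertex -2.758 1.613 2.092
vertex -2.931 2.713 2.145
endloop
endfacet
facet normal -0.933 0.201 0.298
outer loop
vertex -4.137 2.012 1.002
vertex -3.797 2.016 2.063
vertex -3.783 2.959 1.471
endloop
endfacet
facet normal -0.621 -0.060 -0.781
outer loop
vertex -3.309 1.607 0.375
vertex -4.137 2.012 1.002
vertex -3.482 2.707 0.428
endloop
endfacet
facet normal 0.456 -0.478 -0.751
outer loop
vertex -2.457 1.361 1.049
vertex -3.309 1.607 0.375
vertex -2.443 2.304 0.457
endloop
endfacet
facet normal 0.809 -0.475 0.348
outer loop
vertex -2.758 1.613 2.092
vertex -2.457 1.361 1.049
vertex -2.103 2.308 1.518
endloop
endfacet

endsolid
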